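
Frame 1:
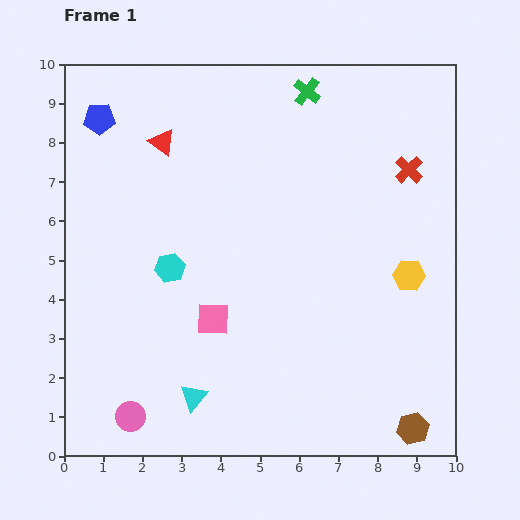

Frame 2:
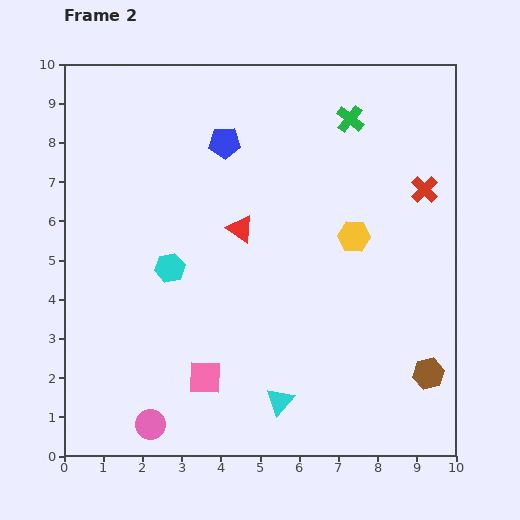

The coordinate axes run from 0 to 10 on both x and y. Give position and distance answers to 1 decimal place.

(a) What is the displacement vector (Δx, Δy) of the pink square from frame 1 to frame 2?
(-0.2, -1.5)

The pink square was at (3.8, 3.5) in frame 1 and (3.6, 2.0) in frame 2.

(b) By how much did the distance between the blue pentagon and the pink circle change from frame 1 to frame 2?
-0.2

Distance in frame 1: 7.6. Distance in frame 2: 7.4.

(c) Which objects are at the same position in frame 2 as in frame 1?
the cyan hexagon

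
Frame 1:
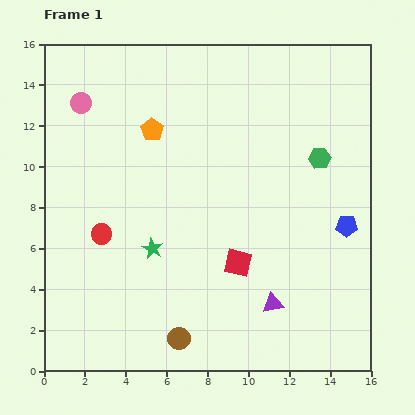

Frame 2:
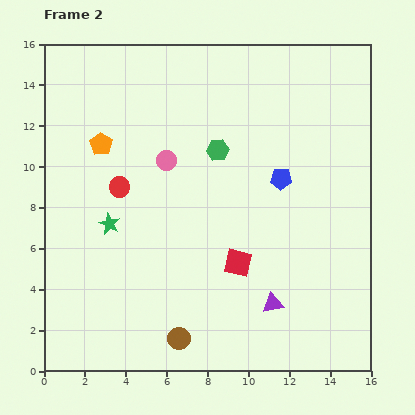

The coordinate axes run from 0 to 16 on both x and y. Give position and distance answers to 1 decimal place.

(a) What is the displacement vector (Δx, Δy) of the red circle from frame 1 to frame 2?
(0.9, 2.3)

The red circle was at (2.8, 6.7) in frame 1 and (3.7, 9.0) in frame 2.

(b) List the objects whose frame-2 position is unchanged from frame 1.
the purple triangle, the red square, the brown circle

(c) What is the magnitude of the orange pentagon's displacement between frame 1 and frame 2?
2.6

The orange pentagon moved from (5.3, 11.8) to (2.8, 11.1), a distance of √(2.5² + 0.7²) ≈ 2.6.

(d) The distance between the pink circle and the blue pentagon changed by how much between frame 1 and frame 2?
-8.6

Distance in frame 1: 14.3. Distance in frame 2: 5.7.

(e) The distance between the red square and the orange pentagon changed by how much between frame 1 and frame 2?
+1.2

Distance in frame 1: 7.7. Distance in frame 2: 8.9.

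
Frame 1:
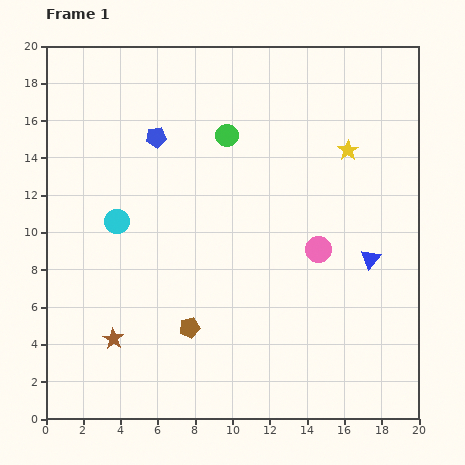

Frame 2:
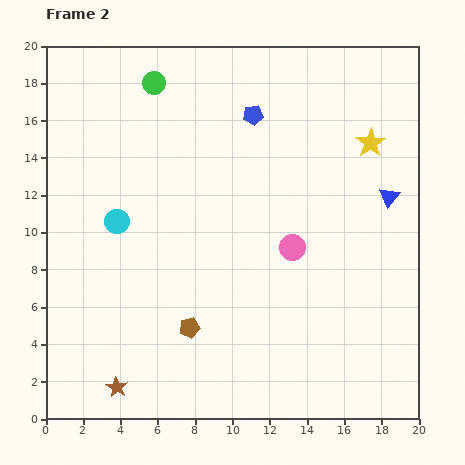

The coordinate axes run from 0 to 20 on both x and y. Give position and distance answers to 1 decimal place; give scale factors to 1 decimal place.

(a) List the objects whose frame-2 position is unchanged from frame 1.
the brown pentagon, the cyan circle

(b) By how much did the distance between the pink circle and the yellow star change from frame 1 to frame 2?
+1.5

Distance in frame 1: 5.5. Distance in frame 2: 7.0.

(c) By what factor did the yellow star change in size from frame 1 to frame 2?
1.4×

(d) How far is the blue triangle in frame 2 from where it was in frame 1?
3.4

The blue triangle moved from (17.4, 8.6) to (18.4, 11.9), a distance of √(1.0² + 3.3²) ≈ 3.4.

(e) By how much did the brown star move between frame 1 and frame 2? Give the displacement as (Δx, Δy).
(0.2, -2.6)

The brown star was at (3.6, 4.3) in frame 1 and (3.8, 1.7) in frame 2.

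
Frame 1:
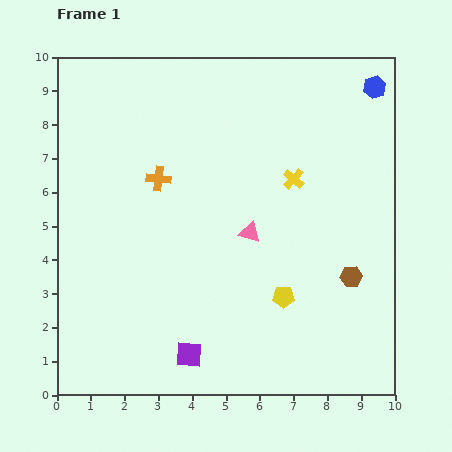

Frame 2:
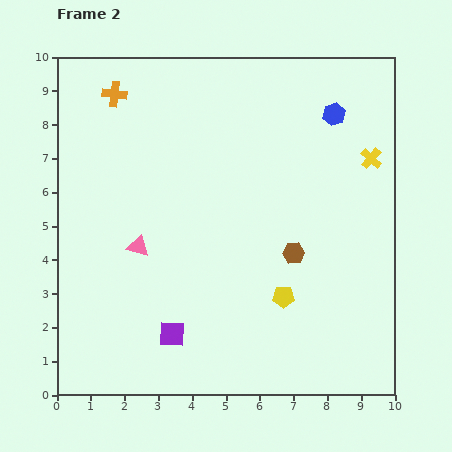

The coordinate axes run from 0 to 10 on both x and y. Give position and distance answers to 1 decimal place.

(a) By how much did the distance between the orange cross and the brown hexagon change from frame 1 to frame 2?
+0.7

Distance in frame 1: 6.4. Distance in frame 2: 7.1.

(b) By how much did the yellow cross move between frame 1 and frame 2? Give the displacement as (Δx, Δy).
(2.3, 0.6)

The yellow cross was at (7.0, 6.4) in frame 1 and (9.3, 7.0) in frame 2.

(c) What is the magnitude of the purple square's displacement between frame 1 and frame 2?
0.8

The purple square moved from (3.9, 1.2) to (3.4, 1.8), a distance of √(0.5² + 0.6²) ≈ 0.8.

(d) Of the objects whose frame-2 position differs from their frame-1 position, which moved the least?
the purple square

(moved 0.8)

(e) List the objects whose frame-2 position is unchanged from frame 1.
the yellow pentagon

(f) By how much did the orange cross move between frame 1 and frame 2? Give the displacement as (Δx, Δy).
(-1.3, 2.5)

The orange cross was at (3.0, 6.4) in frame 1 and (1.7, 8.9) in frame 2.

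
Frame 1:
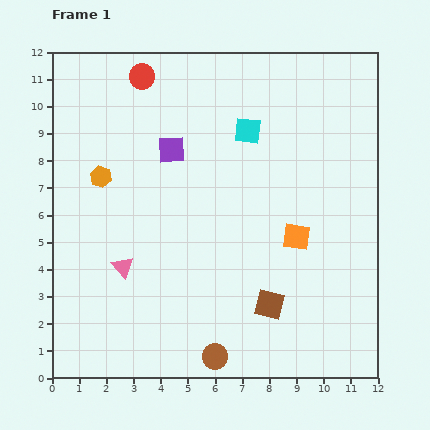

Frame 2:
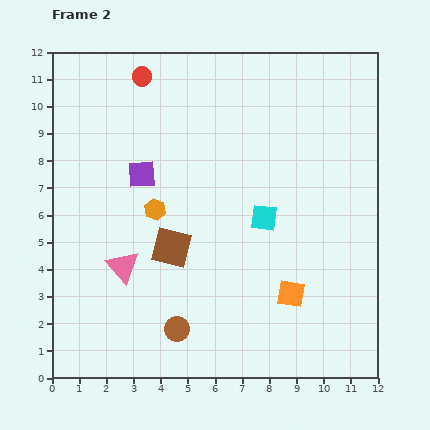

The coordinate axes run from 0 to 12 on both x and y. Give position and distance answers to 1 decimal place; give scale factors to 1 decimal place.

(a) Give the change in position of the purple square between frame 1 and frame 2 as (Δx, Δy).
(-1.1, -0.9)

The purple square was at (4.4, 8.4) in frame 1 and (3.3, 7.5) in frame 2.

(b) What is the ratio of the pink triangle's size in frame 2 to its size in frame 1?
1.5×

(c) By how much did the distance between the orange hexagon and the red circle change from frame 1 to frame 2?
+0.9

Distance in frame 1: 4.0. Distance in frame 2: 4.9.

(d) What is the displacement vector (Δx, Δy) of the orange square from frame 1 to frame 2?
(-0.2, -2.1)

The orange square was at (9.0, 5.2) in frame 1 and (8.8, 3.1) in frame 2.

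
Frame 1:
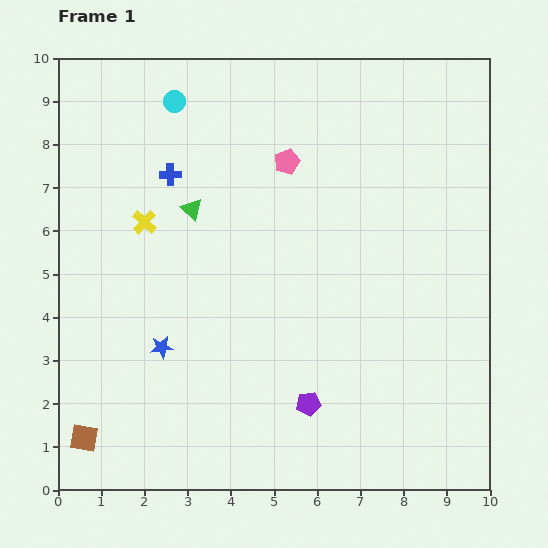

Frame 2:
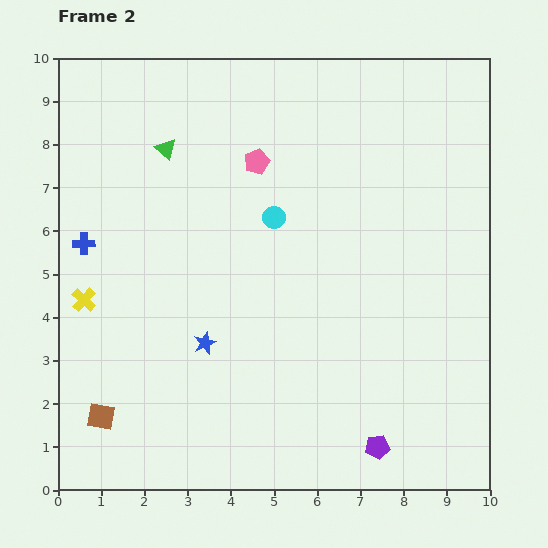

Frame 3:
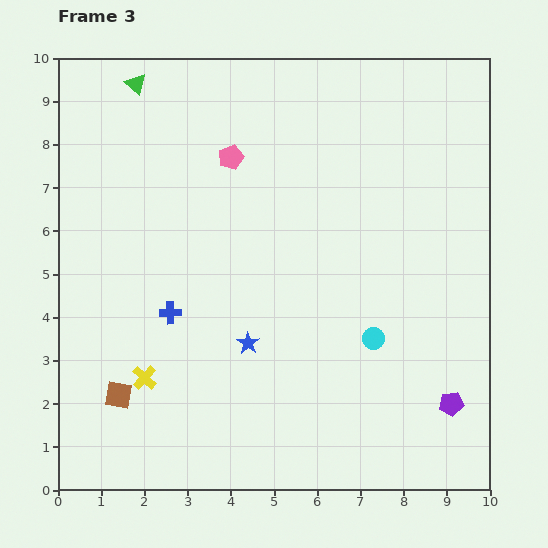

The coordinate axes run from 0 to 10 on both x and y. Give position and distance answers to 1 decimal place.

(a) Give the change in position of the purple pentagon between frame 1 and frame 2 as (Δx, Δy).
(1.6, -1.0)

The purple pentagon was at (5.8, 2.0) in frame 1 and (7.4, 1.0) in frame 2.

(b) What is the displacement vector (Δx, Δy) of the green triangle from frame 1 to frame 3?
(-1.3, 2.9)

The green triangle was at (3.1, 6.5) in frame 1 and (1.8, 9.4) in frame 3.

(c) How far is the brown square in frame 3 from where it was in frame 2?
0.6

The brown square moved from (1.0, 1.7) to (1.4, 2.2), a distance of √(0.4² + 0.5²) ≈ 0.6.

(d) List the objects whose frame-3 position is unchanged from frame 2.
none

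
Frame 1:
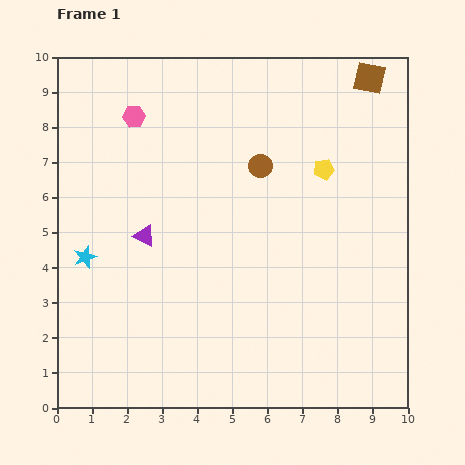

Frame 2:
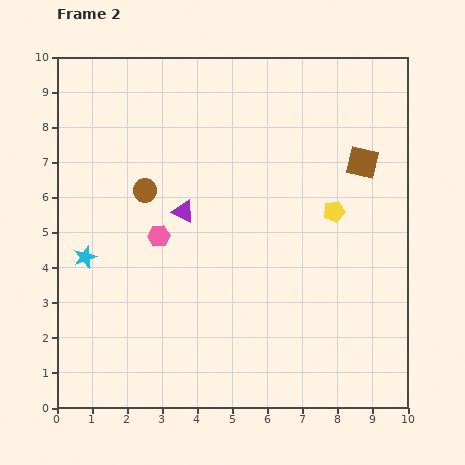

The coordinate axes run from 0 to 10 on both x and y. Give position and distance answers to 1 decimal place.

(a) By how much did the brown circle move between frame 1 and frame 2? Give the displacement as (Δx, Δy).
(-3.3, -0.7)

The brown circle was at (5.8, 6.9) in frame 1 and (2.5, 6.2) in frame 2.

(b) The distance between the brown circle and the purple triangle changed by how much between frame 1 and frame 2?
-2.6

Distance in frame 1: 3.9. Distance in frame 2: 1.3.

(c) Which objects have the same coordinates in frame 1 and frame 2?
the cyan star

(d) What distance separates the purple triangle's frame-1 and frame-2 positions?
1.3

The purple triangle moved from (2.5, 4.9) to (3.6, 5.6), a distance of √(1.1² + 0.7²) ≈ 1.3.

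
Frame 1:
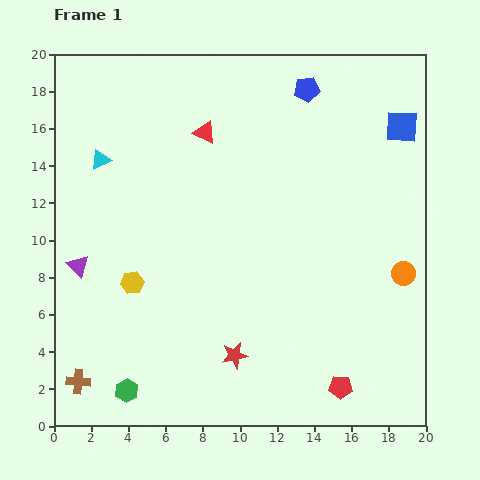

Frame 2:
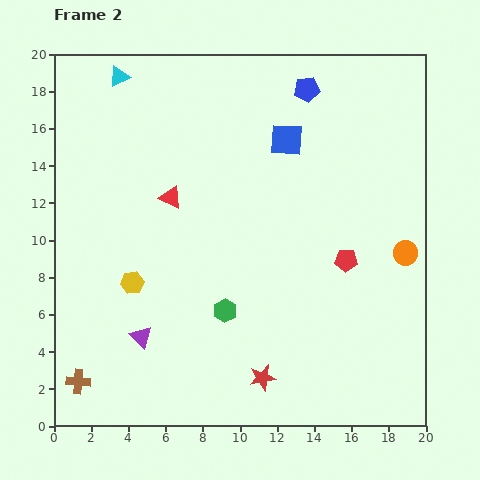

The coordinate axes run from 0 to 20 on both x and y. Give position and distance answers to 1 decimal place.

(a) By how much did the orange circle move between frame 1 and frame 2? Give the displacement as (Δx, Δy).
(0.1, 1.1)

The orange circle was at (18.8, 8.2) in frame 1 and (18.9, 9.3) in frame 2.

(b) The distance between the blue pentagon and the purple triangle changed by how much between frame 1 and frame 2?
+0.5

Distance in frame 1: 15.5. Distance in frame 2: 16.0.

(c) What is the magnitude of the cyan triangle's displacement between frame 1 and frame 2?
4.6

The cyan triangle moved from (2.5, 14.3) to (3.5, 18.8), a distance of √(1.0² + 4.5²) ≈ 4.6.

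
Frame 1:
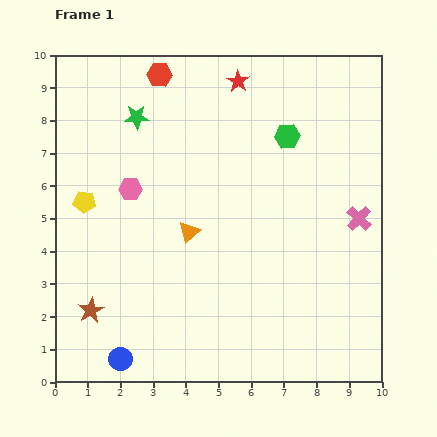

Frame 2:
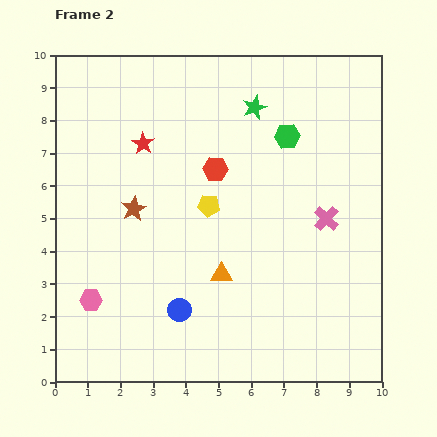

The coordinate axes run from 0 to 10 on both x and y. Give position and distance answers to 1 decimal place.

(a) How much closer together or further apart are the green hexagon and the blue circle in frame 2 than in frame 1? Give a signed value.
-2.3

Distance in frame 1: 8.5. Distance in frame 2: 6.2.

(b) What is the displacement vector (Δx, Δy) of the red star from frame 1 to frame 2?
(-2.9, -1.9)

The red star was at (5.6, 9.2) in frame 1 and (2.7, 7.3) in frame 2.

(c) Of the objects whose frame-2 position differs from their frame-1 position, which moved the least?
the pink cross

(moved 1.0)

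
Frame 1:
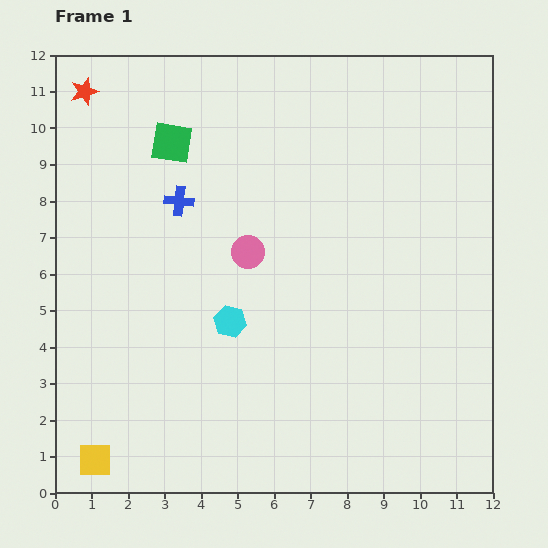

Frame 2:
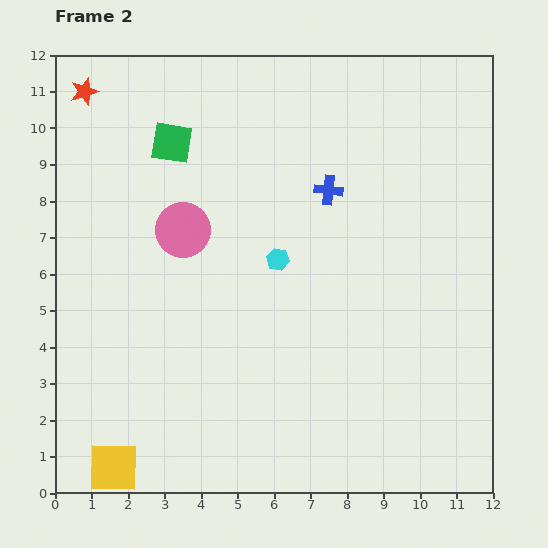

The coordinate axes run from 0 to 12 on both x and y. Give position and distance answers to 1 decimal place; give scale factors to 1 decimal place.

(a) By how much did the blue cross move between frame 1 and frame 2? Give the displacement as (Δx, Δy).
(4.1, 0.3)

The blue cross was at (3.4, 8.0) in frame 1 and (7.5, 8.3) in frame 2.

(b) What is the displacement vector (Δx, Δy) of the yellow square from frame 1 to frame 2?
(0.5, -0.2)

The yellow square was at (1.1, 0.9) in frame 1 and (1.6, 0.7) in frame 2.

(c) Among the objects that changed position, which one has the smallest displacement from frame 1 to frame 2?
the yellow square

(moved 0.5)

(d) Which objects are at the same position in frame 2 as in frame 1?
the green square, the red star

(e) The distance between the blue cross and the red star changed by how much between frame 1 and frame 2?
+3.2

Distance in frame 1: 4.0. Distance in frame 2: 7.2.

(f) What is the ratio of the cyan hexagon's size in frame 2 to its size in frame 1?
0.7×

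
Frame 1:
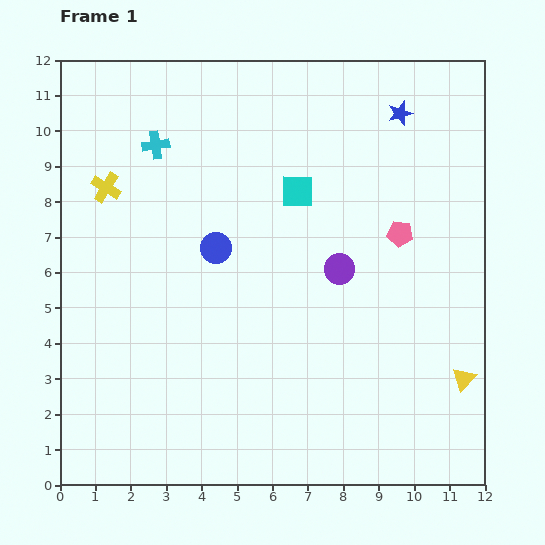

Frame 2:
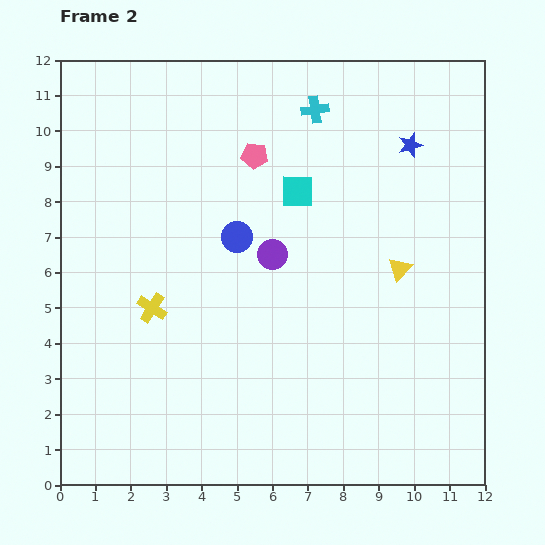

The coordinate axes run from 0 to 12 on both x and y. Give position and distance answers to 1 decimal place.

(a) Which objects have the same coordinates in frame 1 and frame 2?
the cyan square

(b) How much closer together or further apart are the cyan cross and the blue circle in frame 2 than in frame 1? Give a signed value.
+0.8

Distance in frame 1: 3.4. Distance in frame 2: 4.2.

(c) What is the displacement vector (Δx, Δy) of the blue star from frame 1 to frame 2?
(0.3, -0.9)

The blue star was at (9.6, 10.5) in frame 1 and (9.9, 9.6) in frame 2.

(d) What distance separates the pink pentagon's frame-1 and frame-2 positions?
4.7

The pink pentagon moved from (9.6, 7.1) to (5.5, 9.3), a distance of √(4.1² + 2.2²) ≈ 4.7.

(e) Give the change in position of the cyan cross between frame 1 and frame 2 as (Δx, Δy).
(4.5, 1.0)

The cyan cross was at (2.7, 9.6) in frame 1 and (7.2, 10.6) in frame 2.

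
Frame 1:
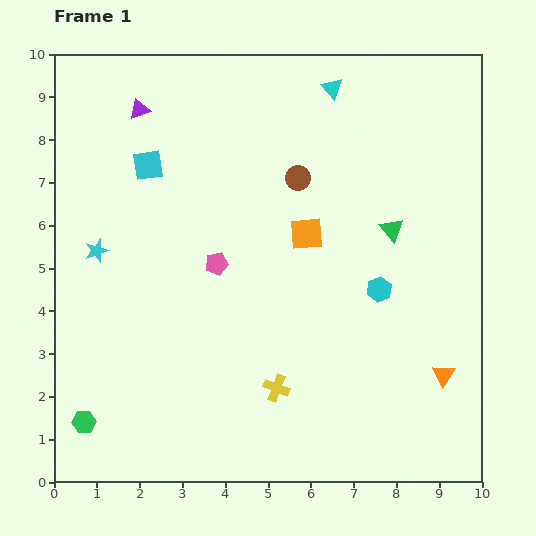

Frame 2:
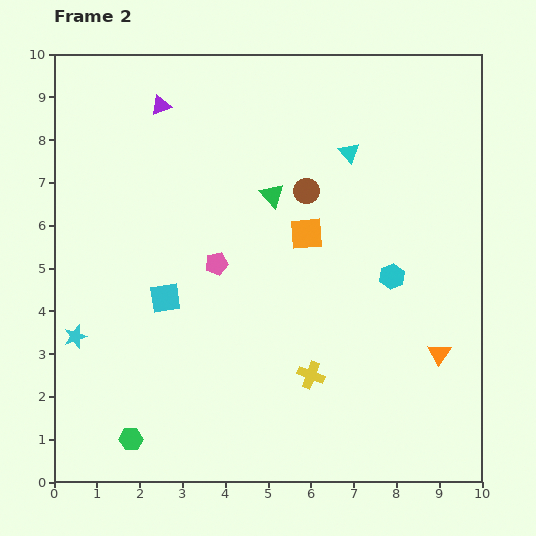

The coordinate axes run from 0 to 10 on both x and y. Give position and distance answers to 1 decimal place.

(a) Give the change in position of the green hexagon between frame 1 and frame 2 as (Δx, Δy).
(1.1, -0.4)

The green hexagon was at (0.7, 1.4) in frame 1 and (1.8, 1.0) in frame 2.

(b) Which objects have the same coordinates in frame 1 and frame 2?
the pink pentagon, the orange square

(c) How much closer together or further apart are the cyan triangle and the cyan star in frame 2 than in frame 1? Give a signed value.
+1.0

Distance in frame 1: 6.7. Distance in frame 2: 7.7.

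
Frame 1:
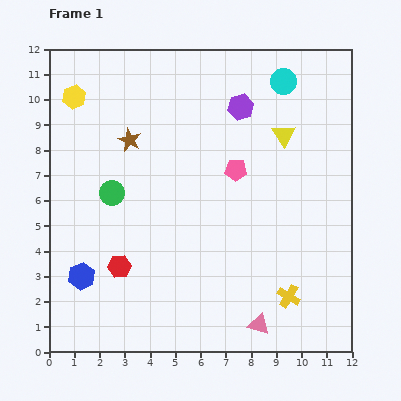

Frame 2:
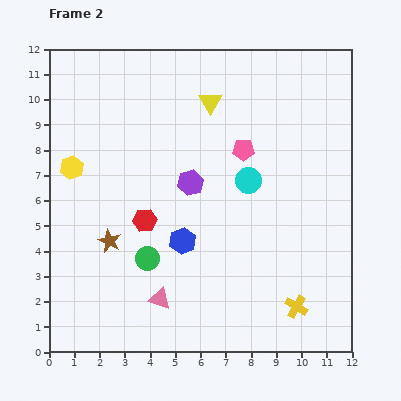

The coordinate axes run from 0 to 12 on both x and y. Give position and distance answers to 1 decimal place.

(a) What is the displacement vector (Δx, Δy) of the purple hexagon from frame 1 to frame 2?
(-2.0, -3.0)

The purple hexagon was at (7.6, 9.7) in frame 1 and (5.6, 6.7) in frame 2.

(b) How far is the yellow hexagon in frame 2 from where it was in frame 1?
2.8

The yellow hexagon moved from (1.0, 10.1) to (0.9, 7.3), a distance of √(0.1² + 2.8²) ≈ 2.8.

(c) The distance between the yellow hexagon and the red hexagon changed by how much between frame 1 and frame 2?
-3.3

Distance in frame 1: 6.9. Distance in frame 2: 3.6.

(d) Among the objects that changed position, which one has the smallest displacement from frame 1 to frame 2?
the yellow cross

(moved 0.5)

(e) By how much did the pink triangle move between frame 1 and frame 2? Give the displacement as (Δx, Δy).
(-3.9, 1.0)

The pink triangle was at (8.3, 1.1) in frame 1 and (4.4, 2.1) in frame 2.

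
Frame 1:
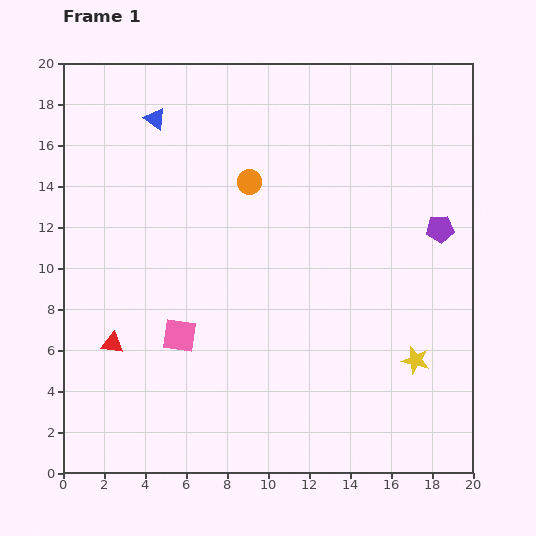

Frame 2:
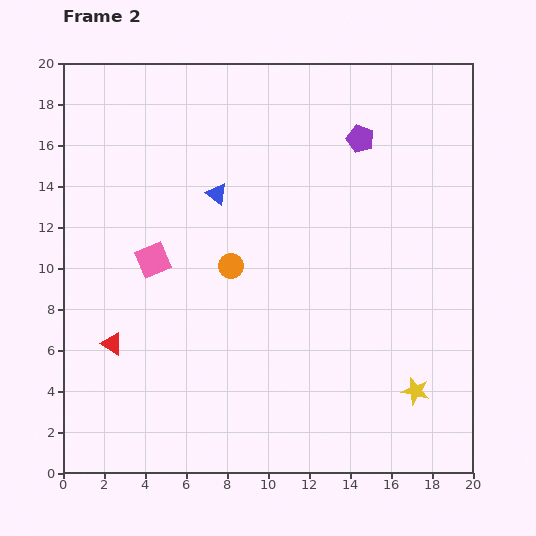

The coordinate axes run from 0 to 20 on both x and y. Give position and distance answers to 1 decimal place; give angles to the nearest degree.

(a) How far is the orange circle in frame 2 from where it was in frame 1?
4.2

The orange circle moved from (9.1, 14.2) to (8.2, 10.1), a distance of √(0.9² + 4.1²) ≈ 4.2.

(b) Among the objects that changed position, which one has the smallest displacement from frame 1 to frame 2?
the yellow star

(moved 1.5)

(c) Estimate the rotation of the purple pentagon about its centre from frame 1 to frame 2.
26° clockwise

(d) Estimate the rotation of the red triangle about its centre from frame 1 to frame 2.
23° clockwise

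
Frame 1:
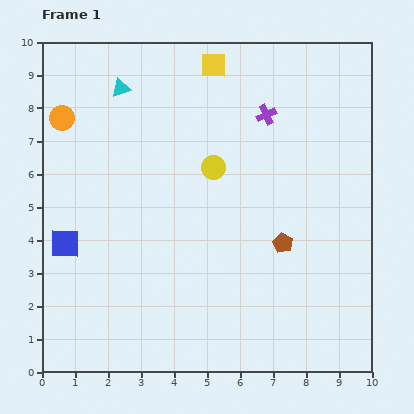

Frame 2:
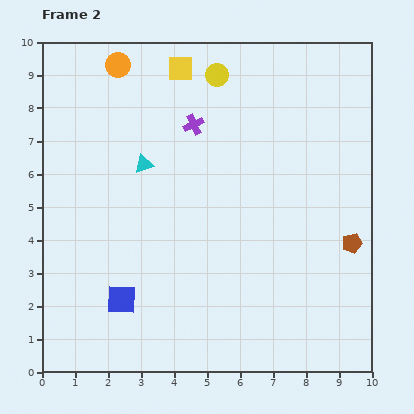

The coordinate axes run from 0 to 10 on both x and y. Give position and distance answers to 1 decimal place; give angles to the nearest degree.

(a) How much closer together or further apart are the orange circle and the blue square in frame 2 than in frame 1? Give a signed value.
+3.3

Distance in frame 1: 3.8. Distance in frame 2: 7.1.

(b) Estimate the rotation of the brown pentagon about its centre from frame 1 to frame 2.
30° clockwise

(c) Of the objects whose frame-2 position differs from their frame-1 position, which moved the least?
the yellow square

(moved 1.0)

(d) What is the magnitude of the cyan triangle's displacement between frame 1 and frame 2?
2.4

The cyan triangle moved from (2.4, 8.6) to (3.1, 6.3), a distance of √(0.7² + 2.3²) ≈ 2.4.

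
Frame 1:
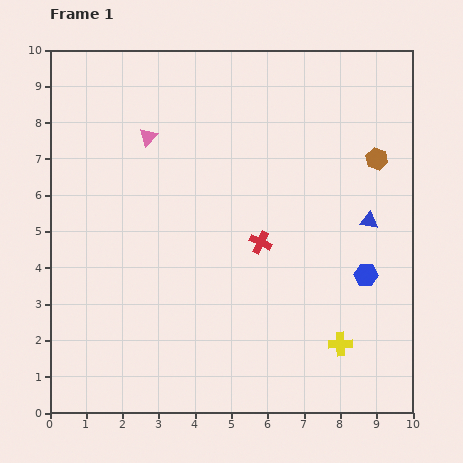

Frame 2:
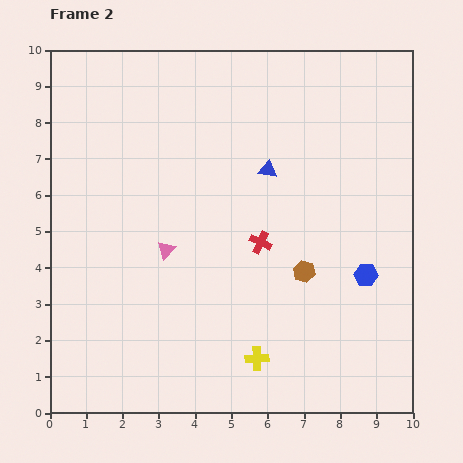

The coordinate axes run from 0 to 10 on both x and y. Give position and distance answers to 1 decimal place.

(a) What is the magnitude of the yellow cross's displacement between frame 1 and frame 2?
2.3

The yellow cross moved from (8.0, 1.9) to (5.7, 1.5), a distance of √(2.3² + 0.4²) ≈ 2.3.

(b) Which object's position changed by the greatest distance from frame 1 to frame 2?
the brown hexagon

(moved 3.7; next 3.1)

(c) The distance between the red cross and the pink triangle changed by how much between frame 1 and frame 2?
-1.6

Distance in frame 1: 4.2. Distance in frame 2: 2.6.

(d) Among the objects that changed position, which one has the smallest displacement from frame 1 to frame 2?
the yellow cross

(moved 2.3)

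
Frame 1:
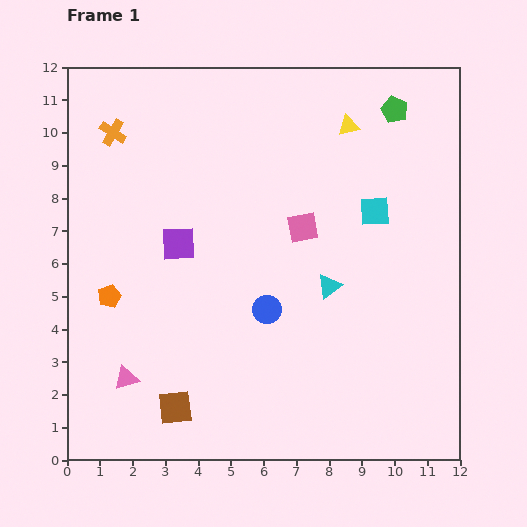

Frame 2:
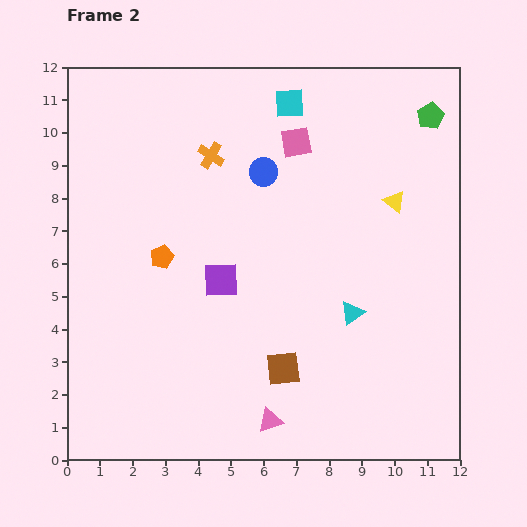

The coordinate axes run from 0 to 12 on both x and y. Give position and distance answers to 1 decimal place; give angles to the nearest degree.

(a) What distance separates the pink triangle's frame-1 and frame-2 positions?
4.6

The pink triangle moved from (1.8, 2.5) to (6.2, 1.2), a distance of √(4.4² + 1.3²) ≈ 4.6.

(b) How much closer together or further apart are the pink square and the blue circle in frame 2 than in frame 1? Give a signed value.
-1.4

Distance in frame 1: 2.7. Distance in frame 2: 1.3.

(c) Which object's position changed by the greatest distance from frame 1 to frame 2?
the pink triangle

(moved 4.6; next 4.2)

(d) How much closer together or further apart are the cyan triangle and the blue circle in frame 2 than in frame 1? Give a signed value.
+3.1

Distance in frame 1: 2.0. Distance in frame 2: 5.1.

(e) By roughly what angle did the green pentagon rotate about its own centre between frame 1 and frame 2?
19° clockwise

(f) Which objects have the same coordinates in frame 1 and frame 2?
none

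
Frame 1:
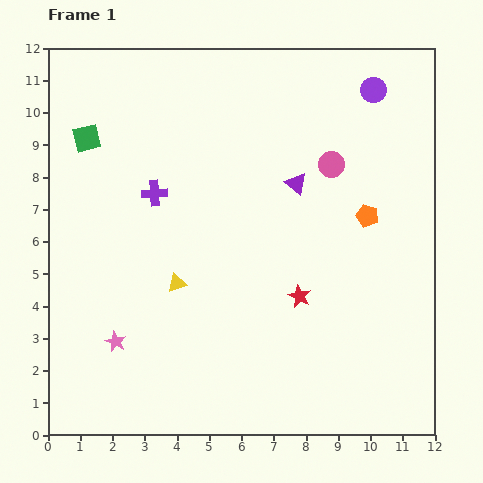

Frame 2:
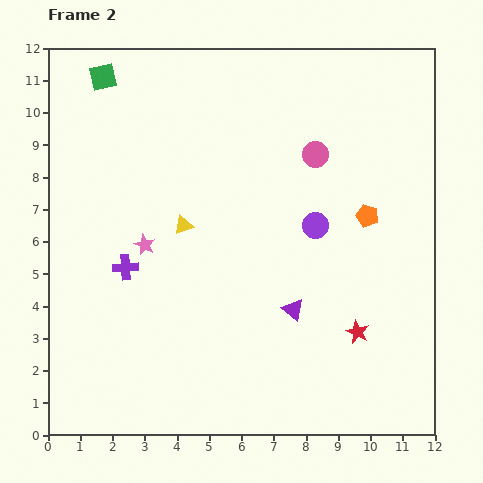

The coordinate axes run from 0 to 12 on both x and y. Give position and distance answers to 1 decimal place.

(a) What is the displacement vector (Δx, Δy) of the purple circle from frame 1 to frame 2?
(-1.8, -4.2)

The purple circle was at (10.1, 10.7) in frame 1 and (8.3, 6.5) in frame 2.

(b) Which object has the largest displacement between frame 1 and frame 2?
the purple circle

(moved 4.6; next 3.9)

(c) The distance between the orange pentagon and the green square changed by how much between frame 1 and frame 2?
+0.3

Distance in frame 1: 9.0. Distance in frame 2: 9.3.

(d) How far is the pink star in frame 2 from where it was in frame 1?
3.1

The pink star moved from (2.1, 2.9) to (3.0, 5.9), a distance of √(0.9² + 3.0²) ≈ 3.1.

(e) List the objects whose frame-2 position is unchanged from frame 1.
the orange pentagon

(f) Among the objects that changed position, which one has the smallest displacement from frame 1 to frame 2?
the pink circle

(moved 0.6)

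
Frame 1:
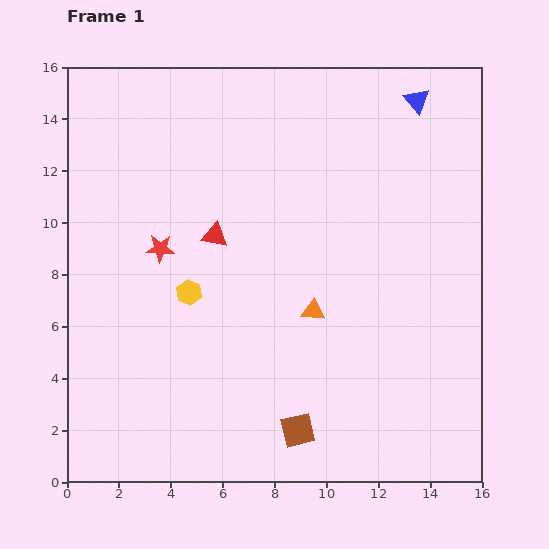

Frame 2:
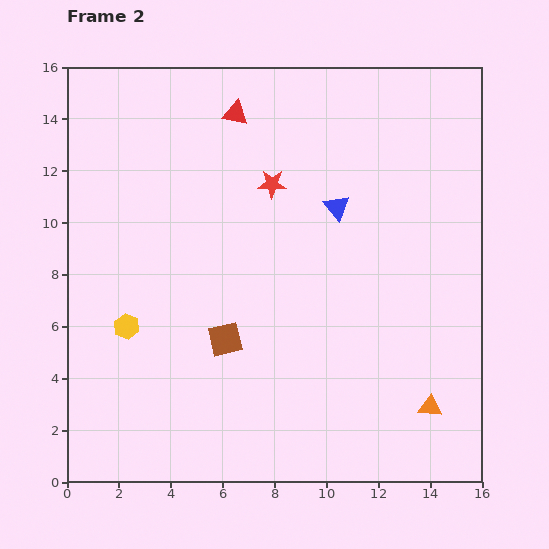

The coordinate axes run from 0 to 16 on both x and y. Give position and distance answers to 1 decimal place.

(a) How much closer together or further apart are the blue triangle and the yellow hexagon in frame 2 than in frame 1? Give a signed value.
-2.2

Distance in frame 1: 11.5. Distance in frame 2: 9.3.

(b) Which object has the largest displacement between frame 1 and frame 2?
the orange triangle

(moved 5.8; next 5.1)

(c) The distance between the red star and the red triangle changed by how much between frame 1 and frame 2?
+0.8

Distance in frame 1: 2.2. Distance in frame 2: 3.0.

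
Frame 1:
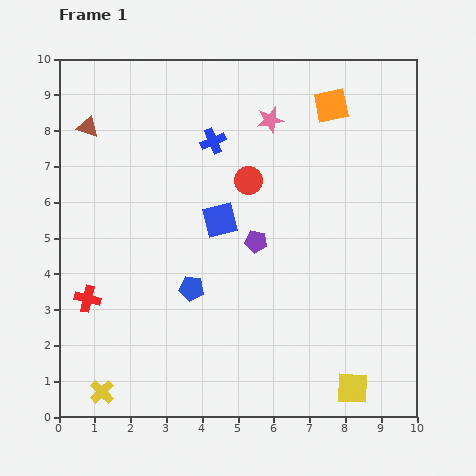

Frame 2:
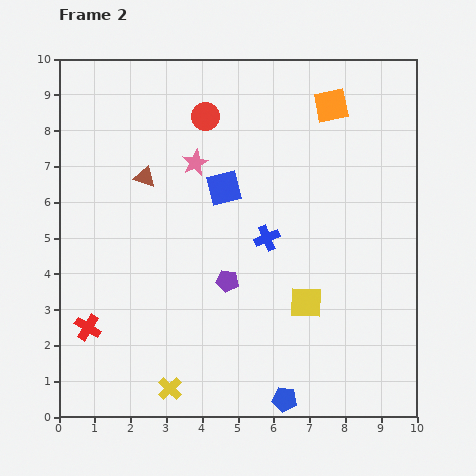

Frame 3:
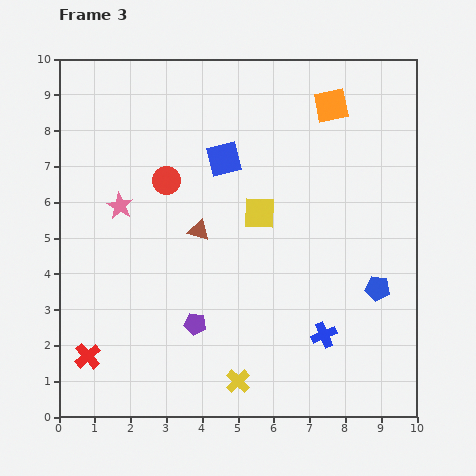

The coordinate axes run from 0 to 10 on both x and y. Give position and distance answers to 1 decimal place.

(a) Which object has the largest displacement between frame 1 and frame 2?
the blue pentagon

(moved 4.0; next 3.1)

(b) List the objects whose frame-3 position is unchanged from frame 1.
the orange square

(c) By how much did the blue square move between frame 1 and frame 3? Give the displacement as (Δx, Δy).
(0.1, 1.7)

The blue square was at (4.5, 5.5) in frame 1 and (4.6, 7.2) in frame 3.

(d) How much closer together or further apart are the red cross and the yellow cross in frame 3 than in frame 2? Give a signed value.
+1.4

Distance in frame 2: 2.9. Distance in frame 3: 4.3.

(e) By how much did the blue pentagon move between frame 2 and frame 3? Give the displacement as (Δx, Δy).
(2.6, 3.1)

The blue pentagon was at (6.3, 0.5) in frame 2 and (8.9, 3.6) in frame 3.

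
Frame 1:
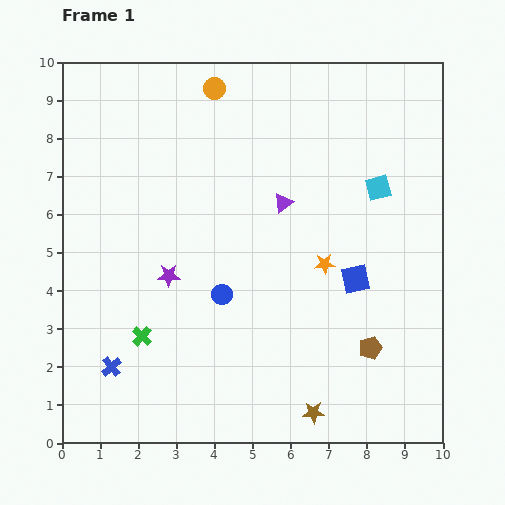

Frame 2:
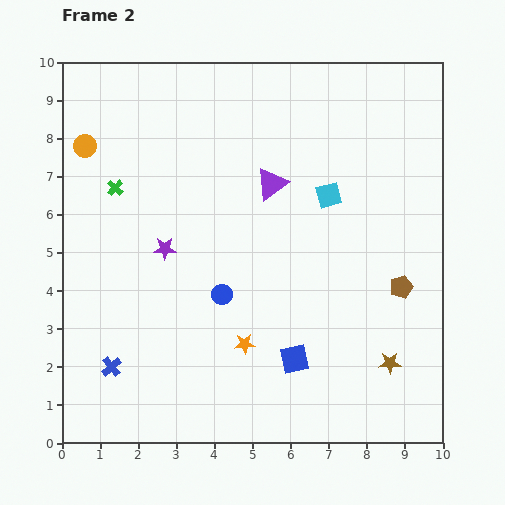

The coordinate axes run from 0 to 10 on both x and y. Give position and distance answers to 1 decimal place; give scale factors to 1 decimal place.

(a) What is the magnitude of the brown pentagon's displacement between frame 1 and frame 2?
1.8

The brown pentagon moved from (8.1, 2.5) to (8.9, 4.1), a distance of √(0.8² + 1.6²) ≈ 1.8.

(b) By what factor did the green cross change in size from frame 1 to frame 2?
0.8×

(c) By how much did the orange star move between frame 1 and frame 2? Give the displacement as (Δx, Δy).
(-2.1, -2.1)

The orange star was at (6.9, 4.7) in frame 1 and (4.8, 2.6) in frame 2.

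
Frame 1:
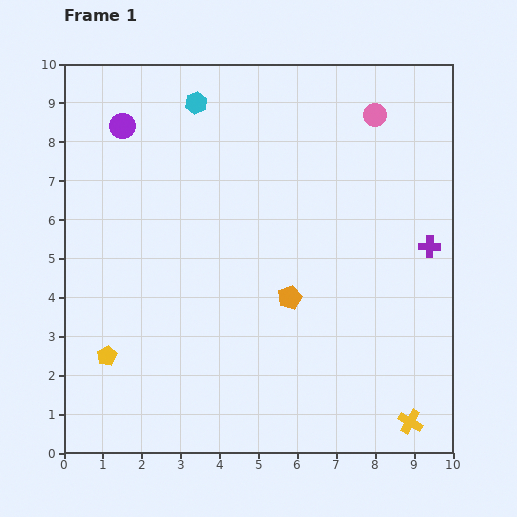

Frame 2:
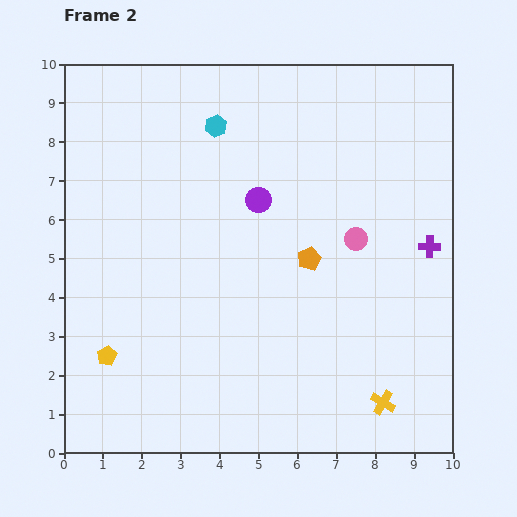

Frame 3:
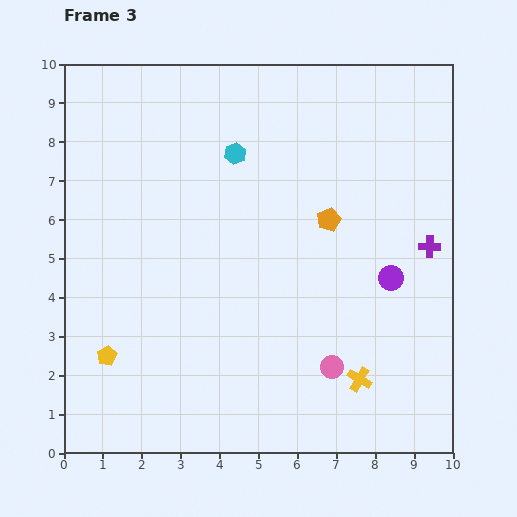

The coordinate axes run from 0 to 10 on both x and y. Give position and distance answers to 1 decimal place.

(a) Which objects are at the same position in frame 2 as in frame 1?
the yellow pentagon, the purple cross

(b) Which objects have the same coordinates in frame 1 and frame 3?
the yellow pentagon, the purple cross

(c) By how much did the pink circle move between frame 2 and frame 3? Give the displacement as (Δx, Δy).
(-0.6, -3.3)

The pink circle was at (7.5, 5.5) in frame 2 and (6.9, 2.2) in frame 3.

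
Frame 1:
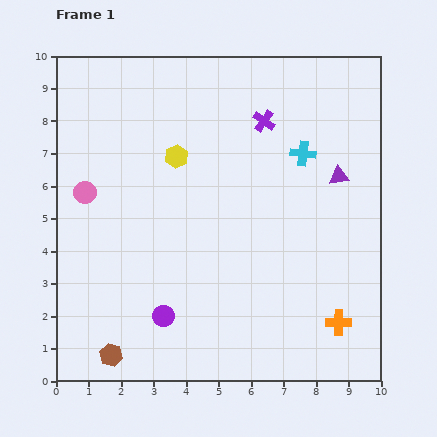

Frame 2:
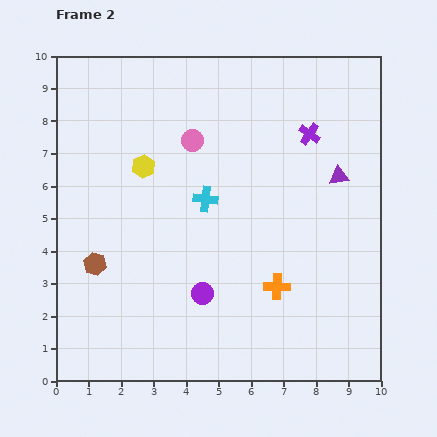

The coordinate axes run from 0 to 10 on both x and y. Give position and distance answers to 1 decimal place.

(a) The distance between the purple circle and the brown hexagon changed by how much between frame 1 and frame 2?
+1.4

Distance in frame 1: 2.0. Distance in frame 2: 3.4.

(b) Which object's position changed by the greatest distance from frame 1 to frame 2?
the pink circle

(moved 3.7; next 3.3)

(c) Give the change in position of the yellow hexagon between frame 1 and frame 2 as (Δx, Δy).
(-1.0, -0.3)

The yellow hexagon was at (3.7, 6.9) in frame 1 and (2.7, 6.6) in frame 2.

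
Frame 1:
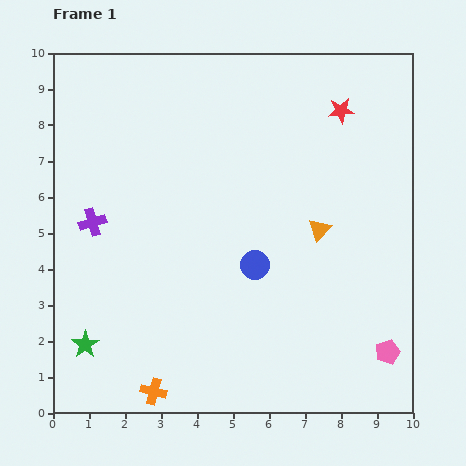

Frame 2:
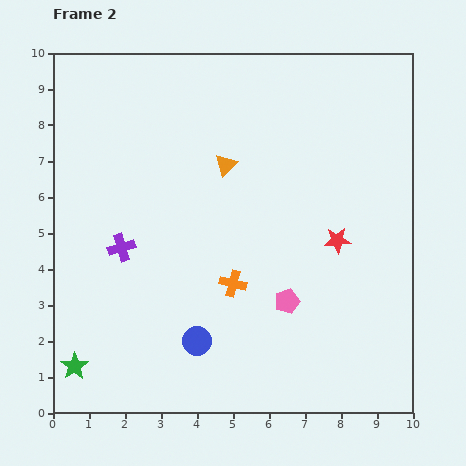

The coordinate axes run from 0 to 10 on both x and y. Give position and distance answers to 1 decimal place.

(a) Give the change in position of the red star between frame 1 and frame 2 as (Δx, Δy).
(-0.1, -3.6)

The red star was at (8.0, 8.4) in frame 1 and (7.9, 4.8) in frame 2.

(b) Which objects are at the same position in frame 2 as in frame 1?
none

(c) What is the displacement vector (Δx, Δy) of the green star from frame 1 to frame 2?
(-0.3, -0.6)

The green star was at (0.9, 1.9) in frame 1 and (0.6, 1.3) in frame 2.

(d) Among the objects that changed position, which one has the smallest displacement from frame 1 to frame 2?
the green star

(moved 0.7)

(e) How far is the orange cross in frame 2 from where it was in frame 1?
3.7

The orange cross moved from (2.8, 0.6) to (5.0, 3.6), a distance of √(2.2² + 3.0²) ≈ 3.7.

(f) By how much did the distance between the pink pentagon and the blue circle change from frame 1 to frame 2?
-1.7

Distance in frame 1: 4.4. Distance in frame 2: 2.7.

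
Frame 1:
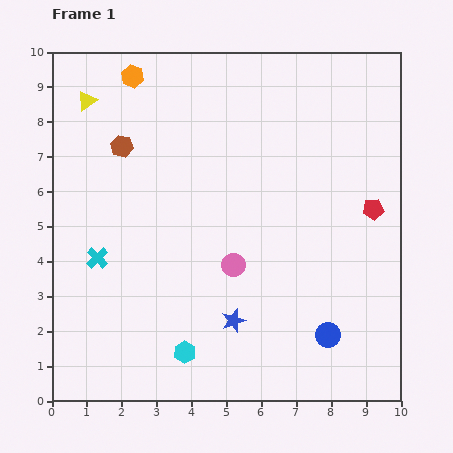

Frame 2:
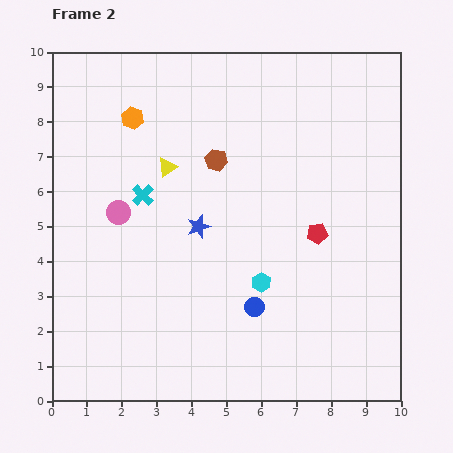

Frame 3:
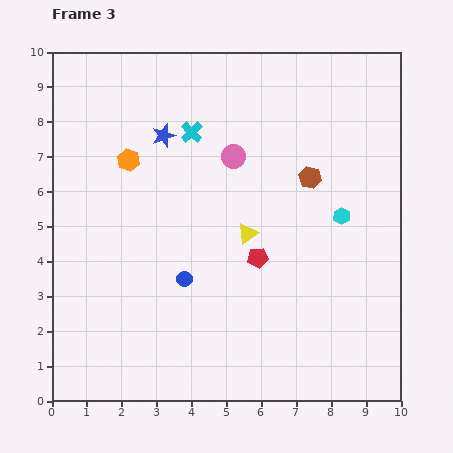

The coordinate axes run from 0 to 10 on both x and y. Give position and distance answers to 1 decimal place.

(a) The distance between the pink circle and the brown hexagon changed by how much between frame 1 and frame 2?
-1.5

Distance in frame 1: 4.7. Distance in frame 2: 3.2.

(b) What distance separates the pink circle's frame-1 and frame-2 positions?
3.6

The pink circle moved from (5.2, 3.9) to (1.9, 5.4), a distance of √(3.3² + 1.5²) ≈ 3.6.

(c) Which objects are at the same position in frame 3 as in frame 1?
none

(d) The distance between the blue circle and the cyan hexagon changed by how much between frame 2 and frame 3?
+4.1

Distance in frame 2: 0.7. Distance in frame 3: 4.8.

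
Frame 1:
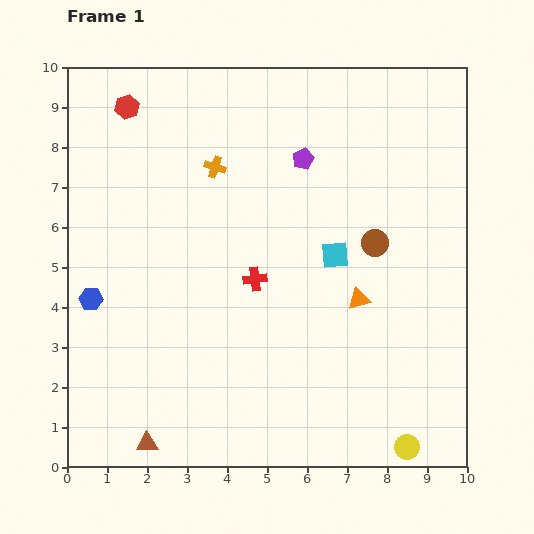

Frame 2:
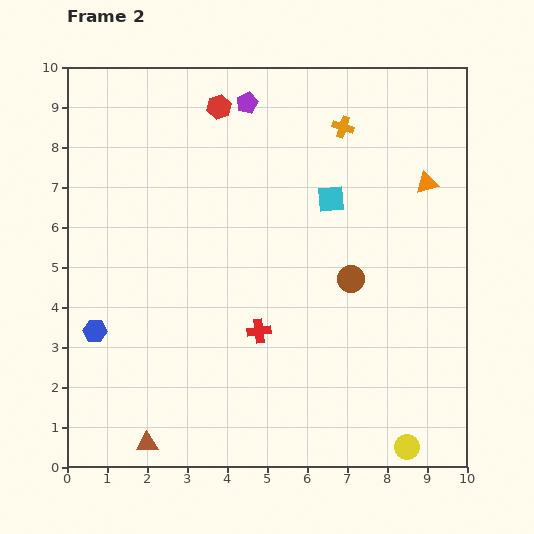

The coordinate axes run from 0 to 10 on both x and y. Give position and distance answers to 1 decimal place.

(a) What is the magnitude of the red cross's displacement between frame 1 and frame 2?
1.3

The red cross moved from (4.7, 4.7) to (4.8, 3.4), a distance of √(0.1² + 1.3²) ≈ 1.3.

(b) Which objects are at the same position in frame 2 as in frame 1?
the yellow circle, the brown triangle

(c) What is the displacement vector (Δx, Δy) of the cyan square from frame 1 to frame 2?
(-0.1, 1.4)

The cyan square was at (6.7, 5.3) in frame 1 and (6.6, 6.7) in frame 2.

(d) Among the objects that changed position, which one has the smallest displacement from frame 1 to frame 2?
the blue hexagon

(moved 0.8)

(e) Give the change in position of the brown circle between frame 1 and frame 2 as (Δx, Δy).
(-0.6, -0.9)

The brown circle was at (7.7, 5.6) in frame 1 and (7.1, 4.7) in frame 2.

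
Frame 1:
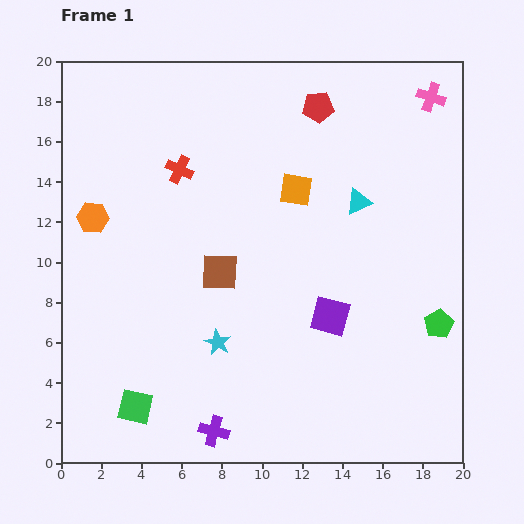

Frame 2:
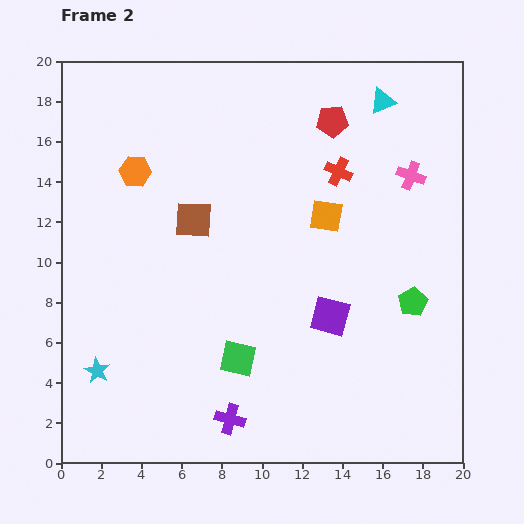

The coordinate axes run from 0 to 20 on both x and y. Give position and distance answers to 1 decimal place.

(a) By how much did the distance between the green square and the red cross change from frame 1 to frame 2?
-1.4

Distance in frame 1: 12.0. Distance in frame 2: 10.6.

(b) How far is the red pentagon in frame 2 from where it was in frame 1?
1.0

The red pentagon moved from (12.8, 17.7) to (13.5, 17.0), a distance of √(0.7² + 0.7²) ≈ 1.0.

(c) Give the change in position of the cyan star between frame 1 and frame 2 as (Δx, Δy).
(-6.0, -1.4)

The cyan star was at (7.8, 6.0) in frame 1 and (1.8, 4.6) in frame 2.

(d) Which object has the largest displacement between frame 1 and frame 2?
the red cross

(moved 7.9; next 6.2)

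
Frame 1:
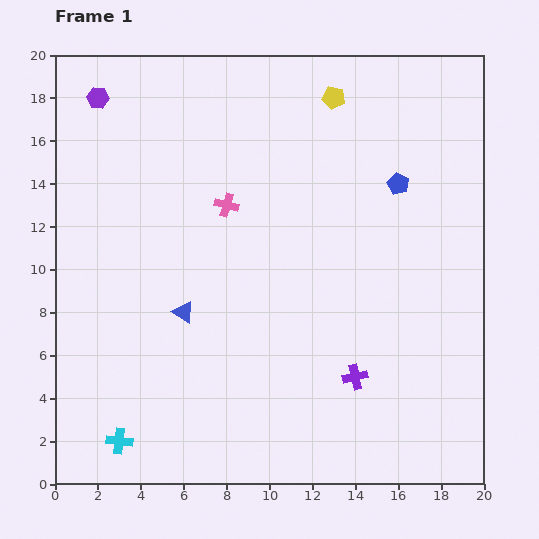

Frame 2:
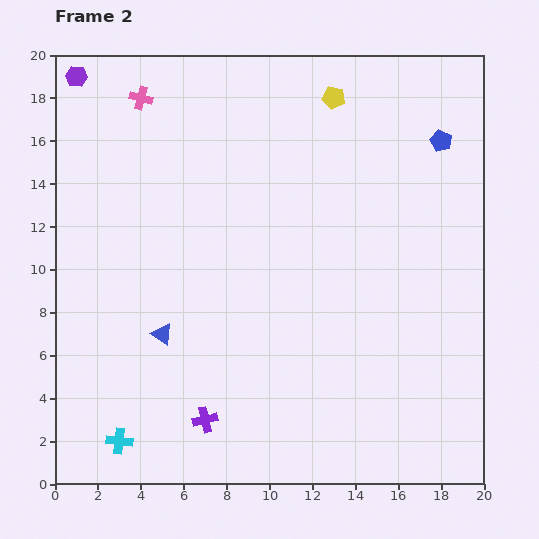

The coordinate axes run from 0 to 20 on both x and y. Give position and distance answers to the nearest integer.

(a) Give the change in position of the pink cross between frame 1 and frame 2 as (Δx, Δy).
(-4, 5)

The pink cross was at (8, 13) in frame 1 and (4, 18) in frame 2.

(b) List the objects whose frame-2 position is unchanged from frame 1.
the cyan cross, the yellow pentagon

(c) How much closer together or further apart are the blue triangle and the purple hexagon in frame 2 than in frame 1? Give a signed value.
+2

Distance in frame 1: 11. Distance in frame 2: 13.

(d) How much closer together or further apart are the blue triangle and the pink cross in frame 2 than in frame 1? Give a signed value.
+6

Distance in frame 1: 5. Distance in frame 2: 11.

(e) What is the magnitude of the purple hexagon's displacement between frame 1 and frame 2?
1

The purple hexagon moved from (2, 18) to (1, 19), a distance of √(1² + 1²) ≈ 1.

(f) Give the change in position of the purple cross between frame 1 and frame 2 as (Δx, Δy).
(-7, -2)

The purple cross was at (14, 5) in frame 1 and (7, 3) in frame 2.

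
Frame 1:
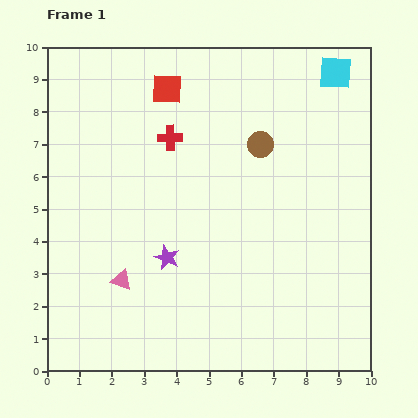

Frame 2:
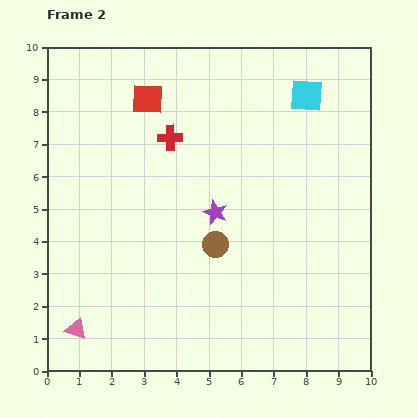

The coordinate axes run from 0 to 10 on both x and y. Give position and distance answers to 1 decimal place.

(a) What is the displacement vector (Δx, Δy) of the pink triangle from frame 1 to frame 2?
(-1.4, -1.5)

The pink triangle was at (2.3, 2.8) in frame 1 and (0.9, 1.3) in frame 2.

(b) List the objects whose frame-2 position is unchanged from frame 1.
the red cross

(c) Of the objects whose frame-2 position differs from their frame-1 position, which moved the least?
the red square

(moved 0.7)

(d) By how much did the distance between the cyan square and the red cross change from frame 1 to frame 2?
-1.1

Distance in frame 1: 5.5. Distance in frame 2: 4.4.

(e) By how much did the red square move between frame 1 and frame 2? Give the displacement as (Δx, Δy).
(-0.6, -0.3)

The red square was at (3.7, 8.7) in frame 1 and (3.1, 8.4) in frame 2.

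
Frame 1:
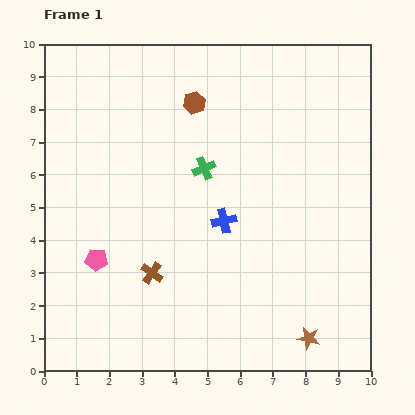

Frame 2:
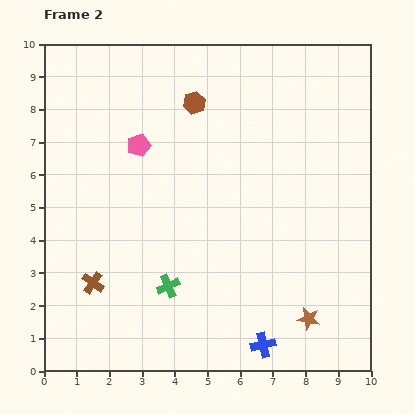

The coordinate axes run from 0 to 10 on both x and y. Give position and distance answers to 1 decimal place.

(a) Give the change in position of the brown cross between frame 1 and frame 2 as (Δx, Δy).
(-1.8, -0.3)

The brown cross was at (3.3, 3.0) in frame 1 and (1.5, 2.7) in frame 2.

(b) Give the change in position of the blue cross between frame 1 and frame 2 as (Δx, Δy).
(1.2, -3.8)

The blue cross was at (5.5, 4.6) in frame 1 and (6.7, 0.8) in frame 2.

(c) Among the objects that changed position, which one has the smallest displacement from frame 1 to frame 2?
the brown star

(moved 0.6)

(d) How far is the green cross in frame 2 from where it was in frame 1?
3.8

The green cross moved from (4.9, 6.2) to (3.8, 2.6), a distance of √(1.1² + 3.6²) ≈ 3.8.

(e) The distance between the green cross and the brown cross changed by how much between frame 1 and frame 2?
-1.3

Distance in frame 1: 3.6. Distance in frame 2: 2.3.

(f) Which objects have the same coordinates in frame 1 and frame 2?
the brown hexagon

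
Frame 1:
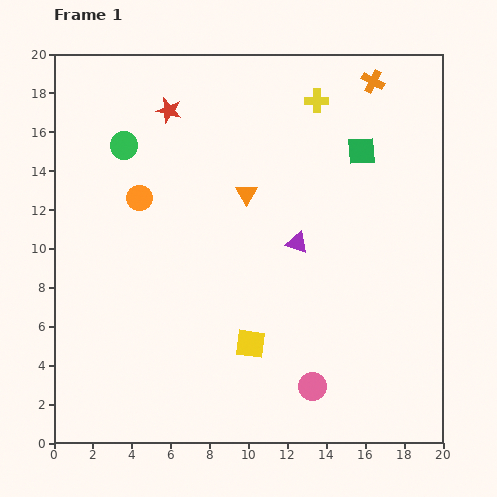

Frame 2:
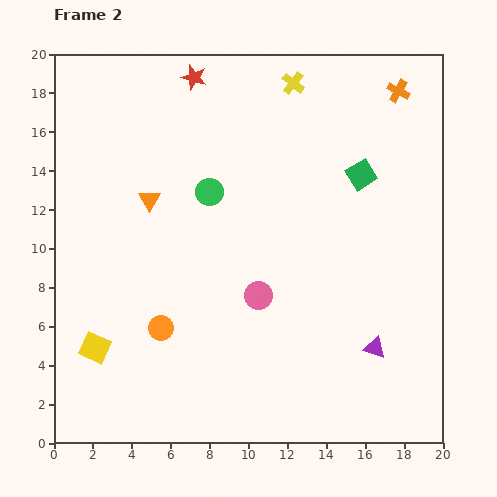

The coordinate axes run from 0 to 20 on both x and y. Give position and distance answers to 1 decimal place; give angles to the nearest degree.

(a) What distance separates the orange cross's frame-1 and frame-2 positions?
1.4

The orange cross moved from (16.4, 18.6) to (17.7, 18.1), a distance of √(1.3² + 0.5²) ≈ 1.4.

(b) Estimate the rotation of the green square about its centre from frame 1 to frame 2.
28° counter-clockwise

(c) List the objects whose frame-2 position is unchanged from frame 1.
none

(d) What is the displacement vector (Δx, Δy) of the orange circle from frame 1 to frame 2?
(1.1, -6.7)

The orange circle was at (4.4, 12.6) in frame 1 and (5.5, 5.9) in frame 2.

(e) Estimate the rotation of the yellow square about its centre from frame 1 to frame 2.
17° clockwise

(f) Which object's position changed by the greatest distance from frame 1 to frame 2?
the yellow square

(moved 8.0; next 6.8)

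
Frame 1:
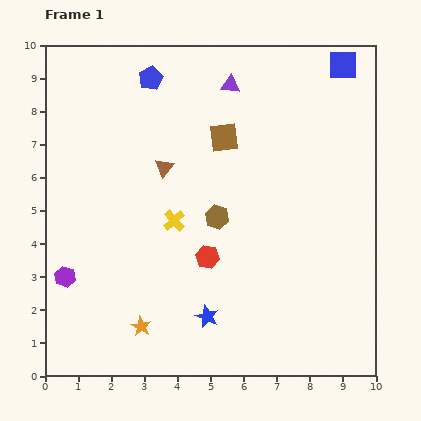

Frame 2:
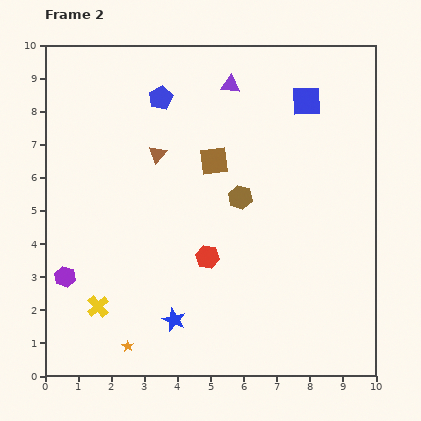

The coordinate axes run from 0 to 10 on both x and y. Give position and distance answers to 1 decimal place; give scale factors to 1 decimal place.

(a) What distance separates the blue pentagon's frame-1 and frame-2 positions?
0.7

The blue pentagon moved from (3.2, 9.0) to (3.5, 8.4), a distance of √(0.3² + 0.6²) ≈ 0.7.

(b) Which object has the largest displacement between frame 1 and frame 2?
the yellow cross

(moved 3.5; next 1.6)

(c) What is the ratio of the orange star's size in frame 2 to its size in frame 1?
0.6×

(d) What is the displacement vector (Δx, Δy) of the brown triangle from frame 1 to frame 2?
(-0.2, 0.4)

The brown triangle was at (3.6, 6.3) in frame 1 and (3.4, 6.7) in frame 2.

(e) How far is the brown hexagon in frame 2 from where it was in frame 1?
0.9

The brown hexagon moved from (5.2, 4.8) to (5.9, 5.4), a distance of √(0.7² + 0.6²) ≈ 0.9.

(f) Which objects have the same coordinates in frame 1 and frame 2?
the red hexagon, the purple triangle, the purple hexagon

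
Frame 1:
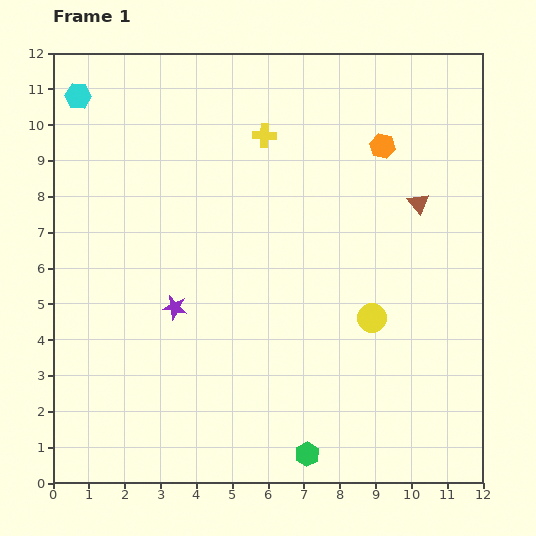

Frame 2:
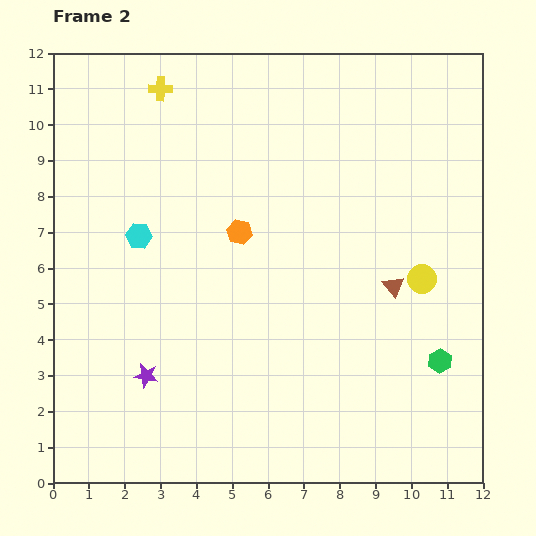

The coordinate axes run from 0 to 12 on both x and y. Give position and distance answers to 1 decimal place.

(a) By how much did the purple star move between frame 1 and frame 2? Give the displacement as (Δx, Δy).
(-0.8, -1.9)

The purple star was at (3.4, 4.9) in frame 1 and (2.6, 3.0) in frame 2.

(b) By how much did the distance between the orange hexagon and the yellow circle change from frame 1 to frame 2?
+0.5

Distance in frame 1: 4.8. Distance in frame 2: 5.3.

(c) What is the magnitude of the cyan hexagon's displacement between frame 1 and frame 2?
4.3

The cyan hexagon moved from (0.7, 10.8) to (2.4, 6.9), a distance of √(1.7² + 3.9²) ≈ 4.3.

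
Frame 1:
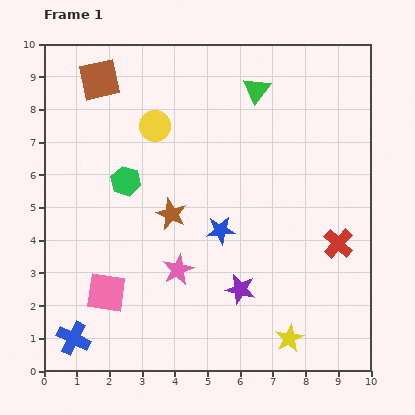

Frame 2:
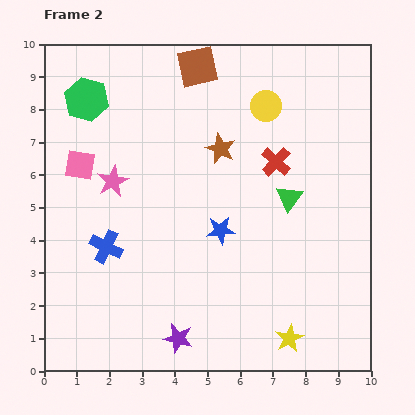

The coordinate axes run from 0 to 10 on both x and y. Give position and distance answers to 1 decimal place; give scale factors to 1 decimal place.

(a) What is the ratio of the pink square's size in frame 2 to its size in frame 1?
0.8×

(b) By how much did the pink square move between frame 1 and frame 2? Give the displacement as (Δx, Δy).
(-0.8, 3.9)

The pink square was at (1.9, 2.4) in frame 1 and (1.1, 6.3) in frame 2.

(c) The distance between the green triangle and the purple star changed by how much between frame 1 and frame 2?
-0.6

Distance in frame 1: 6.1. Distance in frame 2: 5.5.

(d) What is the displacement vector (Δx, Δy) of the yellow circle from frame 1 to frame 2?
(3.4, 0.6)

The yellow circle was at (3.4, 7.5) in frame 1 and (6.8, 8.1) in frame 2.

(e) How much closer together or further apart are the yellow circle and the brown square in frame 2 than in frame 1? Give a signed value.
+0.2

Distance in frame 1: 2.2. Distance in frame 2: 2.4.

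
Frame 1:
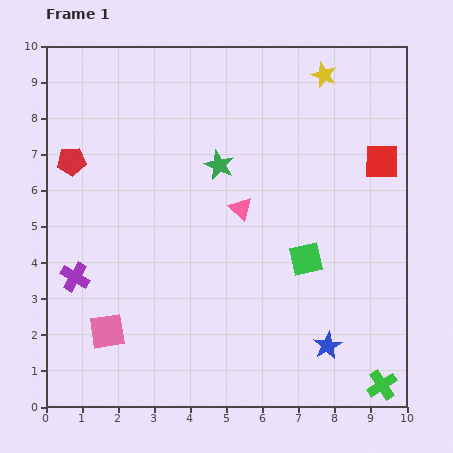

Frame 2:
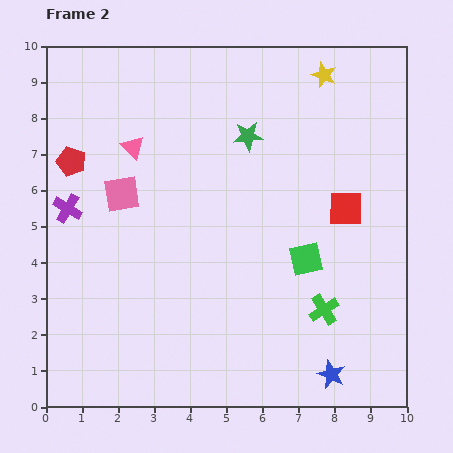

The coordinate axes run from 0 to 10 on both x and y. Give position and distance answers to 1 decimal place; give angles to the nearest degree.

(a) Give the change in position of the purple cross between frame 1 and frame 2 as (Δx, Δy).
(-0.2, 1.9)

The purple cross was at (0.8, 3.6) in frame 1 and (0.6, 5.5) in frame 2.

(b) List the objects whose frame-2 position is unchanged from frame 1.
the green square, the yellow star, the red pentagon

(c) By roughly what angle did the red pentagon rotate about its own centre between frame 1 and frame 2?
25° clockwise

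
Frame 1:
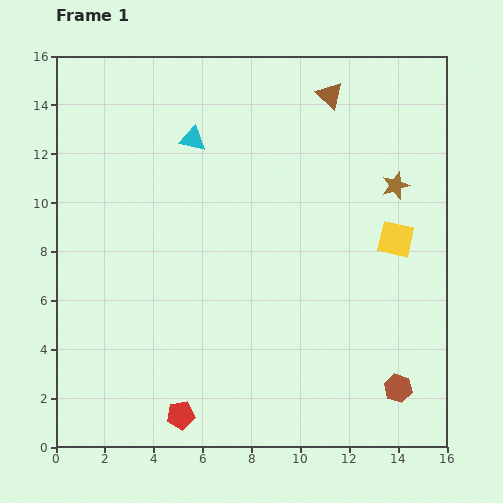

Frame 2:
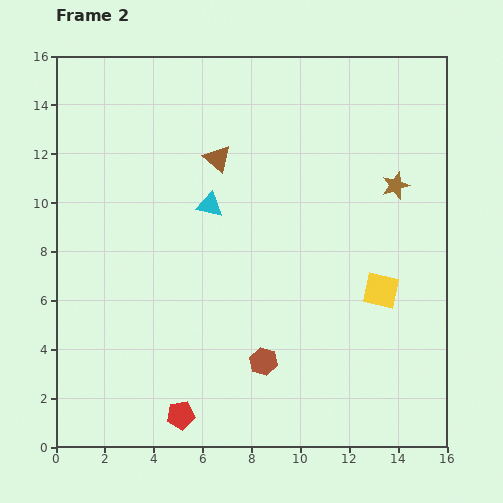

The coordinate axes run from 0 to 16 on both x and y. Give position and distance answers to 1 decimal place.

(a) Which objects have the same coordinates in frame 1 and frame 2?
the brown star, the red pentagon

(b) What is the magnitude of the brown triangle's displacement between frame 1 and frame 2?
5.3

The brown triangle moved from (11.2, 14.4) to (6.6, 11.8), a distance of √(4.6² + 2.6²) ≈ 5.3.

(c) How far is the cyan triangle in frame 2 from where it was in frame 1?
2.8

The cyan triangle moved from (5.6, 12.6) to (6.3, 9.9), a distance of √(0.7² + 2.7²) ≈ 2.8.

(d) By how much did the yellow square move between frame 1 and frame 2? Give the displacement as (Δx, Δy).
(-0.6, -2.1)

The yellow square was at (13.9, 8.5) in frame 1 and (13.3, 6.4) in frame 2.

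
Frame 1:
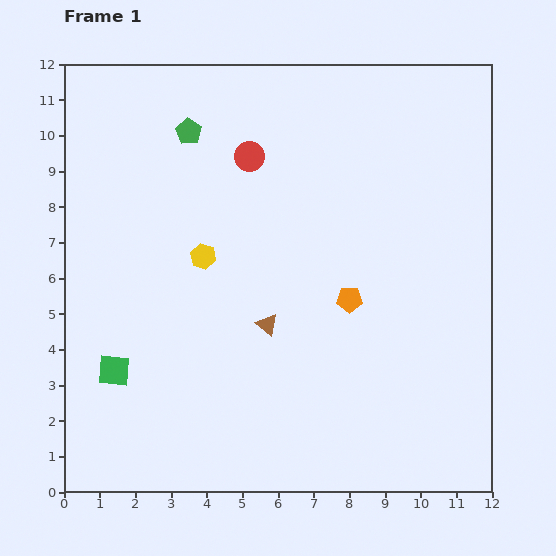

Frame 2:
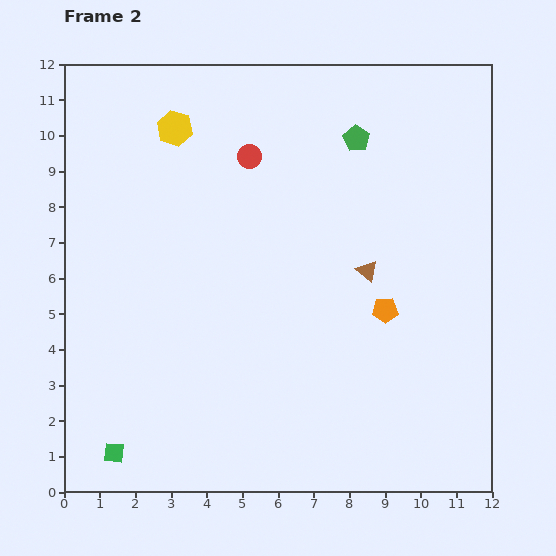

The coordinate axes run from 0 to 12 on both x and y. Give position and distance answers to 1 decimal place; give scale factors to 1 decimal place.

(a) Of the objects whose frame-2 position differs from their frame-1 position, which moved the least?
the orange pentagon

(moved 1.0)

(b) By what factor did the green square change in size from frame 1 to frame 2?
0.6×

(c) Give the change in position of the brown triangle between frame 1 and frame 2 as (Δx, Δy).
(2.8, 1.5)

The brown triangle was at (5.7, 4.7) in frame 1 and (8.5, 6.2) in frame 2.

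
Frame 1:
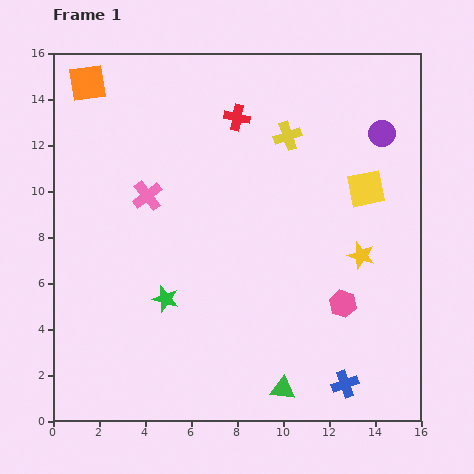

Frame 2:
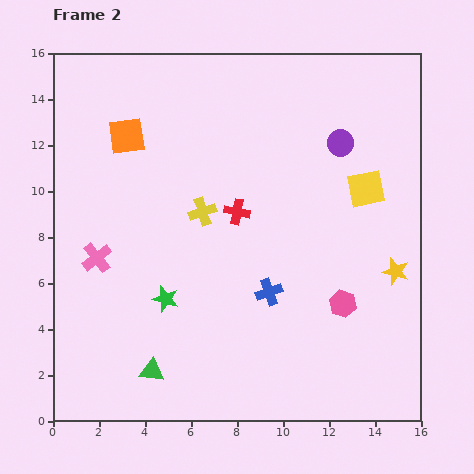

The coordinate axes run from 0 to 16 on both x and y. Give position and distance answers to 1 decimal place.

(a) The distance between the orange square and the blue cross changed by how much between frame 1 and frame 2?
-8.0

Distance in frame 1: 17.2. Distance in frame 2: 9.2.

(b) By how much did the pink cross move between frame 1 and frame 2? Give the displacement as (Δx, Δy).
(-2.2, -2.7)

The pink cross was at (4.1, 9.8) in frame 1 and (1.9, 7.1) in frame 2.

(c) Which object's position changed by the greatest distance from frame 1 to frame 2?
the green triangle

(moved 5.8; next 5.2)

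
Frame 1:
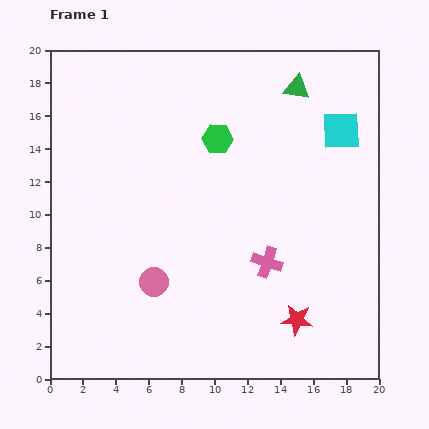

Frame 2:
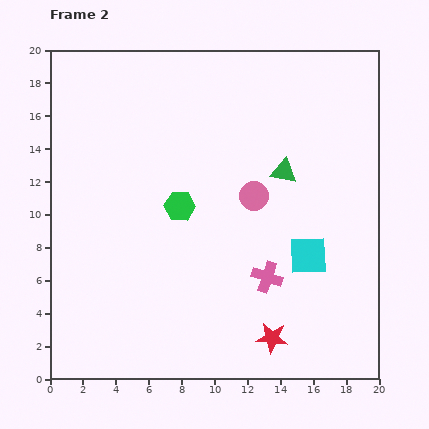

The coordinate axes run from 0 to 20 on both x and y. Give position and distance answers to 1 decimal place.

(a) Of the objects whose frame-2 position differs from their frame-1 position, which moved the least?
the pink cross

(moved 0.9)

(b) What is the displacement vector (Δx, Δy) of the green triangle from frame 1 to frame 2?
(-0.8, -5.1)

The green triangle was at (15.0, 17.7) in frame 1 and (14.2, 12.6) in frame 2.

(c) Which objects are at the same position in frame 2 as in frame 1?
none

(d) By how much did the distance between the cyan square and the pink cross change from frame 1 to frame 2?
-6.4

Distance in frame 1: 9.2. Distance in frame 2: 2.8.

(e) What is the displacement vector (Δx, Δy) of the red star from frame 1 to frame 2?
(-1.5, -1.1)

The red star was at (15.0, 3.6) in frame 1 and (13.5, 2.5) in frame 2.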